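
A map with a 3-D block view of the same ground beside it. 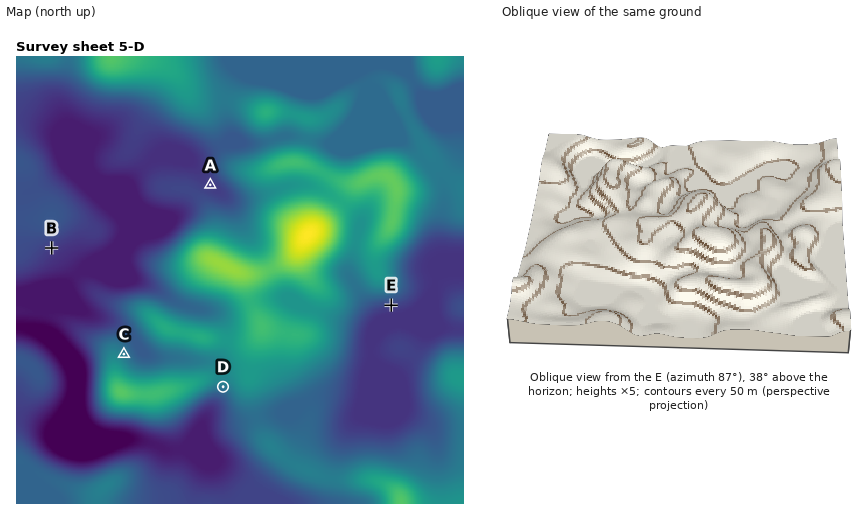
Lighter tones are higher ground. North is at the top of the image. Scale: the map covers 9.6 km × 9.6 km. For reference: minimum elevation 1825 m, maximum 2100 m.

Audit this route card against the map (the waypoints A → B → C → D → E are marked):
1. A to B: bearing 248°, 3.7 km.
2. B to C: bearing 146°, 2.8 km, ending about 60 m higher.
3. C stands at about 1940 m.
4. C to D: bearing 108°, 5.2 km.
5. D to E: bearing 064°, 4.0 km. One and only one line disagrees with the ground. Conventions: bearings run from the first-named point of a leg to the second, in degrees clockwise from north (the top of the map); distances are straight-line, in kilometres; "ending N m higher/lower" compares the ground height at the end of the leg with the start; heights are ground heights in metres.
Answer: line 4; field distance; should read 2.2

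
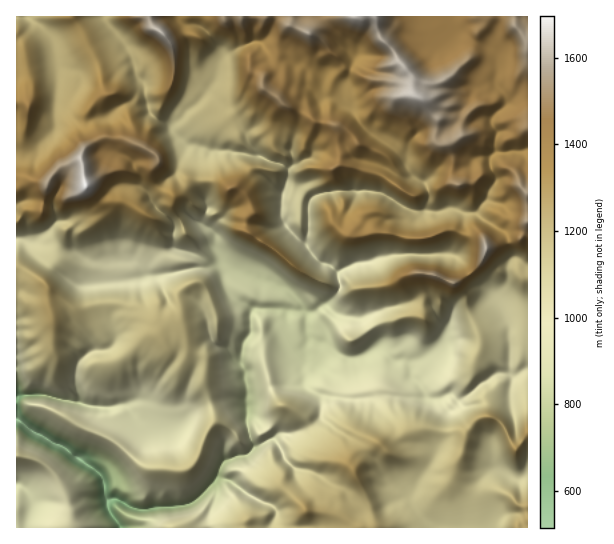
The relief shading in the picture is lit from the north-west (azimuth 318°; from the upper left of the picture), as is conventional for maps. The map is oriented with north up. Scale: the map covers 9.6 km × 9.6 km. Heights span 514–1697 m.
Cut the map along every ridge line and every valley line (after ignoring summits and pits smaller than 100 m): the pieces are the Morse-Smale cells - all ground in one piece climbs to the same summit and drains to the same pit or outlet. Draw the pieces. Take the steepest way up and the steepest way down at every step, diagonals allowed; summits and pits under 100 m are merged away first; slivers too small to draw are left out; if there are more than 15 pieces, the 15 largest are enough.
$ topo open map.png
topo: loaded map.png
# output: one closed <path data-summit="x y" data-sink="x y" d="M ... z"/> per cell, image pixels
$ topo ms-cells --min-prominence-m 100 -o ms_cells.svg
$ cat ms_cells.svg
<path data-summit="415 97" data-sink="17 419" d="M446 16l-267 1 1 4 5 3 8 0 10 4 18 23 1 6 20-12 16-4 15 18 8 2 9-1 19 11 13 4 3 3-2 9 0 12 20 0 23 30 25 15 13 11 3 12 4 6-16 0-6-4-8 10-3 13-43-1-18 4-8 6-1 33-3 11 16 18 9 2 8 7 19-9 8 0 26-8 59-2 7-8 6-14 0-18 14-1 10-13 2-9 7-9-7-18 2-6 4-5 24 0 9-3 0-51-11-2-10 7-3-9-9-12 4-23-2-6-11-8-15-4-6-5-14-5z"/><path data-summit="47 287" data-sink="17 419" d="M21 239l-5 0 1 157 28-1 48 12 33-2 13 15 23 5 16-1 19-16 13-5 12-3 25 1 1-10-3-17-5-15 3-14 8-12 0-19 2-5-18-12-4-6 1-10 7-10-16-8-6 0-46 10-25 3-11-13-32 2-10-2-19-11-8 0-19-8-21-3z"/><path data-summit="86 186" data-sink="17 419" d="M145 96l-23 9-16 12-19 4 0 5 6 12 0 4-10 9-2 10-22 7-12 16-21-5-10 0 1 60 21 2 28 11 8 0 19 11 10 2 32-2 11 13 25-3 52-11-8-15-2-13-10-9 0-6 5-12-9-22 1-38-13-2-15-14-5-8-14-7-4-3z"/><path data-summit="353 469" data-sink="17 419" d="M410 372l-7 6-6 11-7 4-13 0-12 4-43-2-2 22-10 10-17 6-14 0-6 6-19 8-7 8-21 5-5 5-4 12 14 4 22 16 17 7 6 6 0 7-5 11 164 0-14-11-12-20 23-34 9-20 6-34-8-10-12-2z"/><path data-summit="86 186" data-sink="17 419" d="M45 395l-28 1-1 22 15 13 36 18 33 25 4 8 0 11 4 9 0 7 13 19 88 0-1-13 5-13 0-9-4-7 7-7 5-14 12-8 14-2 7-8 14-8-9-17-11-8-1-12-5-2-20 0-12 3-13 5-19 16-16 1-23-5-13-15-33 2z"/><path data-summit="263 87" data-sink="17 419" d="M258 41l-16 4-16 8-5 5-5 20-9 15-35 33 0 5 11 12 26 8 6 0 5-13 9-9 10-1 6 6 2 7 8 14 27 9 6 5 0 9-7 24 1 9 9-4 16 1 2-7 5-5 12-4 52 0 3-13 8-10 6 4 14-2-5-16-13-11-25-15-23-30-20-1 2-20-3-3-13-4-19-11-9 1-8-2z"/><path data-summit="86 186" data-sink="17 419" d="M517 260l-6 0-3 3-3 22-9 12 4 8-29 15-20 5-4 4-11-14-5-10-14-4-31 7-24 9-25-2-11-10-4 0-8 7-7 1 0 20 2 6-4 7 2 12-3 7 0 14 3 6 15 10 43 2 12-4 17-1 9-14 7-6 17 25 11 2 12-4 9 5 38-27 12 0 2 3 8-3 9-6 0-100z"/><path data-summit="230 189" data-sink="17 419" d="M205 148l-5 1-1 8 0 28 9 22-5 12 0 6 10 9 2 13 6 14 16 10 33 10 17 8 10 10 4 10 6 4 7-1 16-11 10-12-3-18-7-6-9-2-10-10-6-10-18-16-6-12 0-13 7-24 0-9-6-5-12-3-13-6-28-4-20 0z"/><path data-summit="527 434" data-sink="17 419" d="M527 368l-13 8-5-3-12 0-38 27-9-5-11 3 8 11-4 30-11 24-23 34 12 20 16 11 53 0-9-13-4-10 0-19 6-9 11-9 4 0 16 9 7 0 7-4z"/><path data-summit="435 275" data-sink="17 419" d="M447 253l-56 2-26 8-12 1-16 9 3 16-5 8-11 8 13 10 25 2 35-12 17-4 11 2 8 4 3 8 11 14 4-4 20-5 29-15-9-12-20-16-8-14-8-7z"/><path data-summit="527 434" data-sink="17 419" d="M269 308l-16 1-2 5 0 19-8 12-3 14 5 15 3 17 0 23 11 8 10 18 10-7 14 0 17-6 10-10 1-6 0-16-11-7-6-9 0-14 3-7-2-12 4-7-2-6 0-20-4-2z"/><path data-summit="163 34" data-sink="17 419" d="M178 16l-74 1 3 6 17 19 8 15 4 17 8 11 5 28 8 6 10 4 4 5 36-35 9-15 1-11 4-8 0-8-12-18-11-8-16-2z"/><path data-summit="17 455" data-sink="17 419" d="M17 419l-1 108 103 1 0-5-11-14 0-7-4-9 0-11-4-8-37-27-32-16z"/><path data-summit="29 106" data-sink="26 17" d="M27 16l-11 1 1 138 13-2 7-4 18-20 2-63-4-21-2-8z"/><path data-summit="527 194" data-sink="17 419" d="M527 149l-8 3-24 0-4 5-2 6 7 18-7 9-2 9-12 14 30 20 7 20-1 6 6 1 9 7 2-1z"/>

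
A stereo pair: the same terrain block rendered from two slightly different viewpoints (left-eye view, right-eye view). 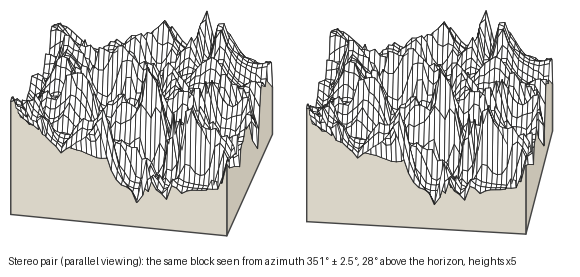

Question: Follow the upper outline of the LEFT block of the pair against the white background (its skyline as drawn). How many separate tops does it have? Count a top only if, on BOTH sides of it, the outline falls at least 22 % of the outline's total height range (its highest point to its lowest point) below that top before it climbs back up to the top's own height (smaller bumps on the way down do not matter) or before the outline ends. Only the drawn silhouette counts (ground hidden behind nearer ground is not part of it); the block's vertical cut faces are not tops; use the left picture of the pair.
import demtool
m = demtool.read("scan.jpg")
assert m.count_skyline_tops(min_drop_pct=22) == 4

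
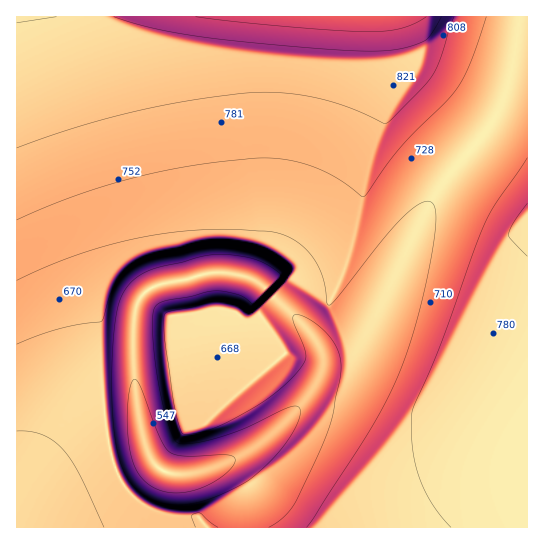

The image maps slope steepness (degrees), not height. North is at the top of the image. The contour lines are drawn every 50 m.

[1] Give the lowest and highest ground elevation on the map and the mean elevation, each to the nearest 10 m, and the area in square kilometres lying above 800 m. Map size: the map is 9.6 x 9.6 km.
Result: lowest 520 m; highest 930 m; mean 720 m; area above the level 14.1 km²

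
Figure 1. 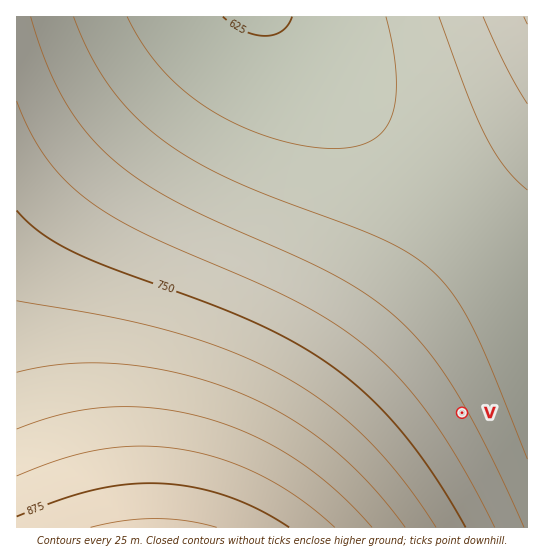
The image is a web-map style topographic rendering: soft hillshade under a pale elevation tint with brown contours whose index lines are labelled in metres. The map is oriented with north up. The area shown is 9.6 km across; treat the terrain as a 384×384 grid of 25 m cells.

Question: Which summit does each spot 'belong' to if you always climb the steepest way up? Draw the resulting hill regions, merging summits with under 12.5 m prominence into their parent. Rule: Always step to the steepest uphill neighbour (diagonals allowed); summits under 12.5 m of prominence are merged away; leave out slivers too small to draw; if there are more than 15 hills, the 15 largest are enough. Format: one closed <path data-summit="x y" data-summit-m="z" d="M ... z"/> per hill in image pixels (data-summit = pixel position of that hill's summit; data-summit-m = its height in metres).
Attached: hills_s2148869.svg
<path data-summit="155 527" data-summit-m="906" d="M271 16l-255 1 0 510 511 1 1-253-93-87-83-83z"/><path data-summit="527 17" data-summit-m="727" d="M527 16l-255 1 80 88 83 83 92 87z"/>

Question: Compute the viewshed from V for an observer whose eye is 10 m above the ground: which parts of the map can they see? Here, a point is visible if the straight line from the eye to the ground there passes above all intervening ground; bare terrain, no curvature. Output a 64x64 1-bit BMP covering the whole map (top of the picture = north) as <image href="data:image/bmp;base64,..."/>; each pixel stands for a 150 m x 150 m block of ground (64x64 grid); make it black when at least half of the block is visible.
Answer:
<image width="64" height="64" href="data:image/bmp;base64,Qk0+AgAAAAAAAD4AAAAoAAAAQAAAAEAAAAABAAEAAAAAAAACAAATCwAAEwsAAAIAAAAAAAAA////AAAAAAAAAAAAP////wAAAAA/////AAAAAD////8AAAAAH////wAAAAAf////AAAAAB////8AAAAAD////wAAAAAP////AAAAAAf///8AAAAAB////wAAAAAD////AAAAAAP///8AAAAAAf///wAAAAAB////AAAAAAD///8AAAAAAH///wAAAAAAP///AAAAAAAf//8AAAAAAA///wAAAAAAD///AAAAAAAH//8AAAAAAAP//wAAAAAAAf//AAAAAAAB//8AAAAAAAH//wAAAAAAAP//AAAAAAAA//8AAAAAAAD//wAAAAAAAP//AAAAAAAA//8AAAAAAAD//wAAAAAAAP//AAAAAAAA//8AAAAAAAD//wAAAAAAAP//AAAAAAAA//8AAAAAAAH//wAAAAAAAf//AAAAAAAB//8AAAAAAAH//wAAAAAAA///AAAAAAAD//8AAAAAAAP//wAAAAAAB///AAAAAAAH//8AAAAAAAf//wAAAAAAD///AAAAAAAP//8AAAAAAB///wAAAAAAH///AAAAAAA///8AAAAAAD///wAAAAAAP///AAAAAAB///8AAAAAAH///wAAAAAA////AAAAAAH///8AAAAAAf///wAAAAAD////AAAAAAP///8AAAAAB////wAAAAAP////AAAAAB////8AAAAAH////w=="/>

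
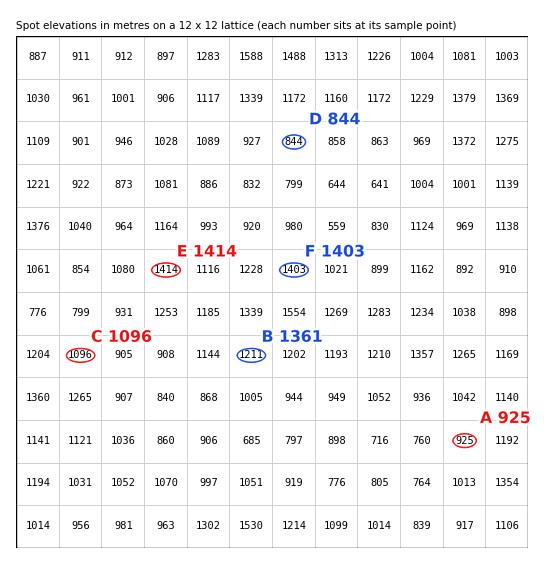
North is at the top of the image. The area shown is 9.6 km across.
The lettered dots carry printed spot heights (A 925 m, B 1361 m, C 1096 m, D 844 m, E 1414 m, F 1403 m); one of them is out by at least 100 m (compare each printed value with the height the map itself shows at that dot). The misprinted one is B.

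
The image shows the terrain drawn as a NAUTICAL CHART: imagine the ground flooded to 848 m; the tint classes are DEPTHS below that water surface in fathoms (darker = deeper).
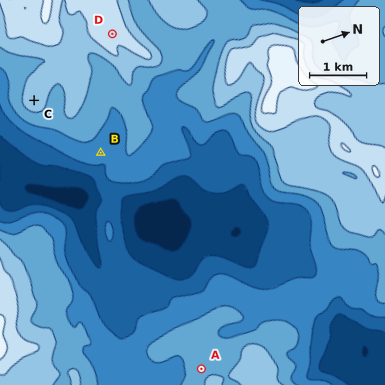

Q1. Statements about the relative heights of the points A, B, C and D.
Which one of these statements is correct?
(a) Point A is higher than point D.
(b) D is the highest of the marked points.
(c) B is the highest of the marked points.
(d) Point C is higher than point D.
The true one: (b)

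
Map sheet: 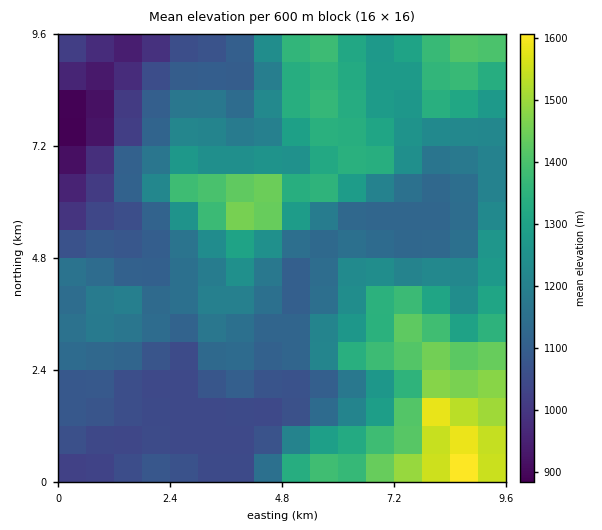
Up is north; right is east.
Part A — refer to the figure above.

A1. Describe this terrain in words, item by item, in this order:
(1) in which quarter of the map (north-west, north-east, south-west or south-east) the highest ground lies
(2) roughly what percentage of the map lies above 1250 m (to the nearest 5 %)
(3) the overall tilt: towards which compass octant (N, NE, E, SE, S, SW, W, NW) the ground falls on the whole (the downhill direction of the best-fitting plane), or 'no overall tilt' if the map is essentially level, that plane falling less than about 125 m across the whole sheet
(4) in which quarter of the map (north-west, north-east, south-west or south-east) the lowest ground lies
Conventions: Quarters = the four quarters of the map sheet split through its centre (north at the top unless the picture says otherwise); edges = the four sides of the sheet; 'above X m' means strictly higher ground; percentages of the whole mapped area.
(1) The highest point lies in the south-east quarter of the map.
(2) Ground above 1250 m makes up about 35 % of the sheet.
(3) Overall the map slopes down towards the west.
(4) Look to the north-west quarter for the lowest ground.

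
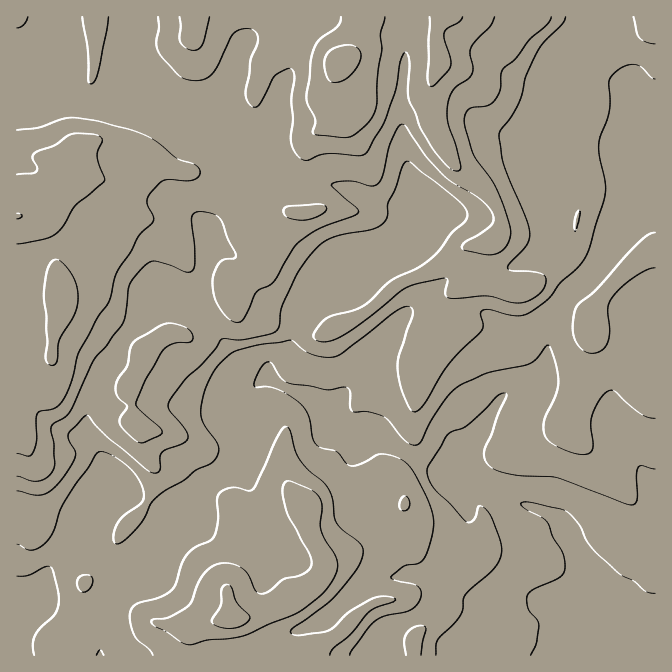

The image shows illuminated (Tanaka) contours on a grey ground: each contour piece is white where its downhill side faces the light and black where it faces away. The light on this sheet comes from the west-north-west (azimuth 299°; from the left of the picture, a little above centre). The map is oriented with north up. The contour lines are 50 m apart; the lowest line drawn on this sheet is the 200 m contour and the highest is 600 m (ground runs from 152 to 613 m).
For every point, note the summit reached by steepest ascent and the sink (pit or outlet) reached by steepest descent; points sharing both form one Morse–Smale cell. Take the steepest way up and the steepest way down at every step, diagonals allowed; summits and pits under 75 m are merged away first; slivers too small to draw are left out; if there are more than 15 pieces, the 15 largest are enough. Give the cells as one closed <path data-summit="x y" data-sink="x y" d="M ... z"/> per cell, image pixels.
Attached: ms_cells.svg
<path data-summit="340 60" data-sink="592 655" d="M655 16l-524 1-2 13 2 28 8 25 4 25 9 8 30 20 23 8 39 25 28 9 8 0 18 10 34-4 46 19 36 5 0 14-15 26-21 15-21 25-12 5-21 3-14 7-8 11-34-11-24-28-10-18-20-13-8 8-3 25-10 26-3 1-16-6-14 1-37 39-9 20-8 9-7 13-13 40 0 13 12 17 15 32-9 21-8 9-12 19 0-6-4-2-40-12-13 0-9 9-2 5 1 131 82-1 5-40 12-23 17-17 20-31 32-35 11-7 8-14 11-9 19-8 9-9 6-19 0-10-5-11 2-15 8-20 13-11 15 10 28 12 18 14 14 17 16 6-7 30 0 15 5 22 8 13 34 35 8 20 4 4 7 2 25 0 6-7 8 25 6 4 19 4-36-3-18 12-33 15-10 9-3 7 1 14 274-1z"/><path data-summit="17 217" data-sink="592 655" d="M130 16l-114 1 1 507 2-7 5-4 16-2 40 12 4 2 1 4 11-17 8-9 9-21-15-32-12-17 0-13 13-40 7-13 8-9 9-20 37-39 14-1 16 6 3-1 10-26 3-25 4-6 4-2 18 10 12 21 24 28 34 11 8-11 14-7 21-3 12-5 21-25 21-15 15-26 0-14-36-5-46-19-34 4-18-10-8 0-28-9-39-25-23-8-30-20-9-8-4-25-8-25-2-8z"/><path data-summit="234 618" data-sink="592 655" d="M268 376l-11 8-8 11-5 18 0 9 5 11 0 10-6 19-9 9-19 8-11 9-8 14-11 7-32 35-20 31-17 17-10 18-3 12-3 34 280 0 1-14 3-7 10-9 33-15 18-12 28 1-11-2-6-4-8-25-6 7-25 0-7-2-4-4-8-20-34-35-8-13-5-22 0-15 7-30-16-6-14-17-18-14-28-12z"/>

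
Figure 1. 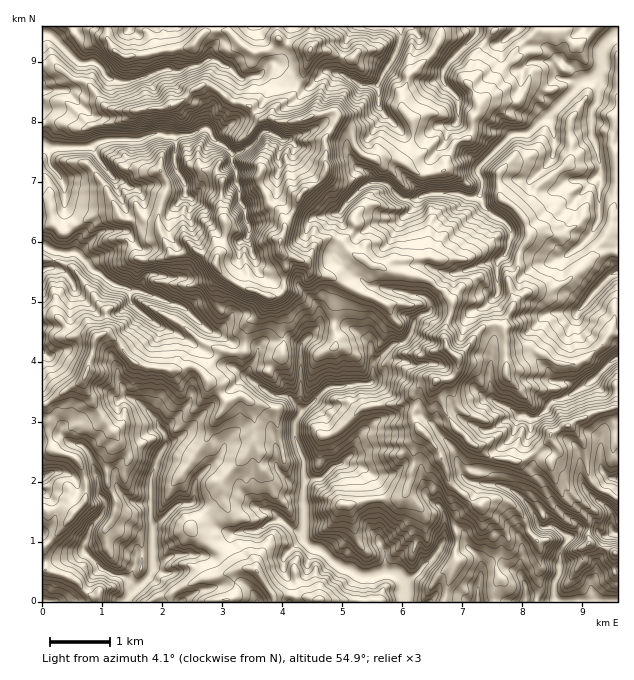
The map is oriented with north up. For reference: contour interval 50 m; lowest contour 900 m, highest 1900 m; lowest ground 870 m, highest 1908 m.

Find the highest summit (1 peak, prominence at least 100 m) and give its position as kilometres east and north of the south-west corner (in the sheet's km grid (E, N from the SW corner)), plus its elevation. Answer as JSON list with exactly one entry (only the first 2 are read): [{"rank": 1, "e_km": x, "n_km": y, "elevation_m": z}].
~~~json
[{"rank": 1, "e_km": 3.96, "n_km": 6.01, "elevation_m": 1908}]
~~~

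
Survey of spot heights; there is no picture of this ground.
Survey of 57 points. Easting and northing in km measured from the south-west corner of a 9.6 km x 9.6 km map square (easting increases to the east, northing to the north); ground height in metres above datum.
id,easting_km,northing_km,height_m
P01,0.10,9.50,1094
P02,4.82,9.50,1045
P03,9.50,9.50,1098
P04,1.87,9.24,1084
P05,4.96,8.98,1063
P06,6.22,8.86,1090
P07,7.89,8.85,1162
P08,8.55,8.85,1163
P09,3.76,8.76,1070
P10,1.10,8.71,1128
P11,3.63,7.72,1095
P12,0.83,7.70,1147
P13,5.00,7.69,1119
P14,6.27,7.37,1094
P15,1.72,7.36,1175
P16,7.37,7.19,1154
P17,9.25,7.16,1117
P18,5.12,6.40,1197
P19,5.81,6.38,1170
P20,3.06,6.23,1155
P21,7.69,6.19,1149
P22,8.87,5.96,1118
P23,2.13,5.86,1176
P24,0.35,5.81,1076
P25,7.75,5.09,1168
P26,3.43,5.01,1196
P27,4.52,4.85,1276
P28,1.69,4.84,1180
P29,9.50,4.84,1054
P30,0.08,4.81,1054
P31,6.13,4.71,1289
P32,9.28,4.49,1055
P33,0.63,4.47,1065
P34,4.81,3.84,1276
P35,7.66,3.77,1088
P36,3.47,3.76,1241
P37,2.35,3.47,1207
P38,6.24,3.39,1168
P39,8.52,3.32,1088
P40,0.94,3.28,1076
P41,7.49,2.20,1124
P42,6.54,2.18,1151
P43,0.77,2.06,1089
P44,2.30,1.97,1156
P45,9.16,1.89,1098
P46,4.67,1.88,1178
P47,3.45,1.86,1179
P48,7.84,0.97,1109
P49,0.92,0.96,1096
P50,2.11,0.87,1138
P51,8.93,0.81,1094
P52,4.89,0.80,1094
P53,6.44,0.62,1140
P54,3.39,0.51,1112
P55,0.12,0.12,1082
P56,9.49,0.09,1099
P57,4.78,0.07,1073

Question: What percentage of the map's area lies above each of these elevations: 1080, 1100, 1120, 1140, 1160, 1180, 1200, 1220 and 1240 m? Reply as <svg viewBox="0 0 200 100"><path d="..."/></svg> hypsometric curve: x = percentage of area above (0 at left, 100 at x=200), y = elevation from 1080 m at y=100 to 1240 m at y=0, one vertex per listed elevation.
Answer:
<svg viewBox="0 0 200 100"><path d="M176 100l-34-12-29-13-27-13-26-12-22-12-12-13-8-13-5-12"/></svg>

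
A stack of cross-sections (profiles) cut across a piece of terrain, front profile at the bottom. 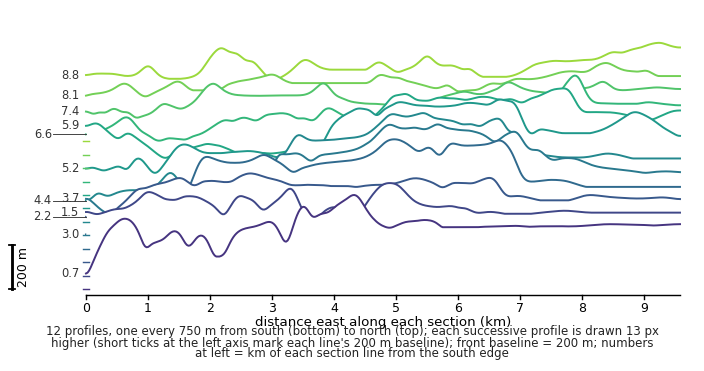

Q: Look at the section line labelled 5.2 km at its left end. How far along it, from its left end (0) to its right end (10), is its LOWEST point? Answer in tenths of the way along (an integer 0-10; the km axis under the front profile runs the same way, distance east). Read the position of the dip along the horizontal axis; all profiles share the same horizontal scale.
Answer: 1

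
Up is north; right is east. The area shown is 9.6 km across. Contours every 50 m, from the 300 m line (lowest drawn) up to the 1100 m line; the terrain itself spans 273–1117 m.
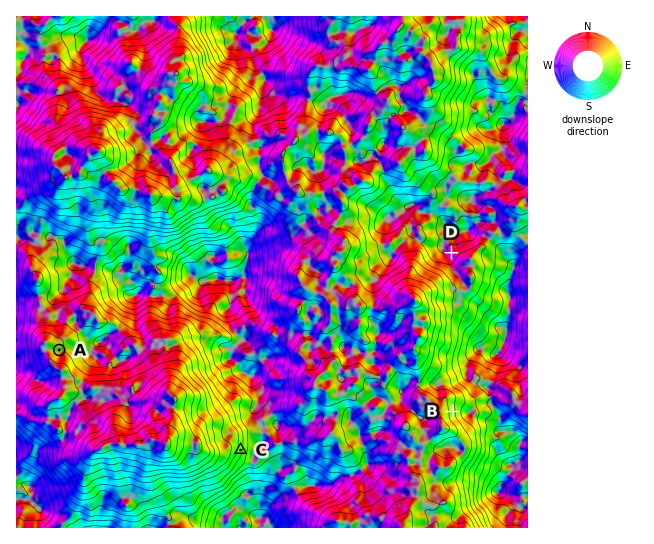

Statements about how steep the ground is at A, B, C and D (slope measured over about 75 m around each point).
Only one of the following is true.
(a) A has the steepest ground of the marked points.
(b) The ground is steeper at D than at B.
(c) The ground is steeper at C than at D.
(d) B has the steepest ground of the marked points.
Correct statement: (c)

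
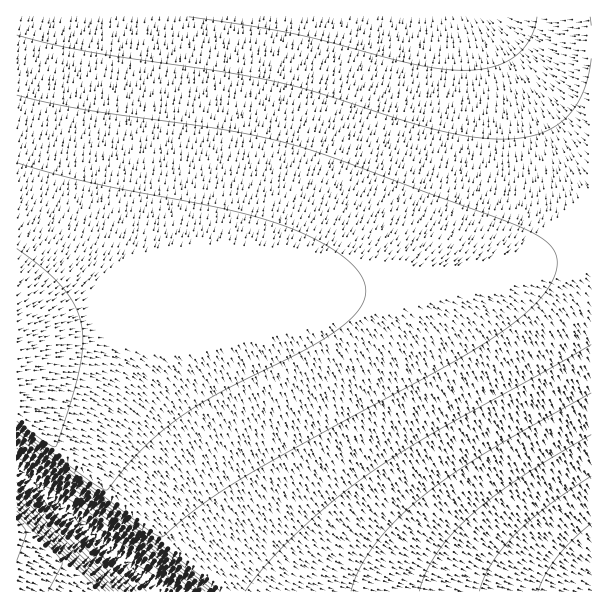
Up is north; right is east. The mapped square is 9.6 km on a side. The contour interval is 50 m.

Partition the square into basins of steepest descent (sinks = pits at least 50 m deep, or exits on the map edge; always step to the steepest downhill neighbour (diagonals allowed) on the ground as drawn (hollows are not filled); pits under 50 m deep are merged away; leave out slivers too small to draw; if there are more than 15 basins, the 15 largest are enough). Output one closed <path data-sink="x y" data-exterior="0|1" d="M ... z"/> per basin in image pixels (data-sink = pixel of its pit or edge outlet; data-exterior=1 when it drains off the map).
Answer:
<path data-sink="423 17" data-exterior="1" d="M591 16l-574 0-1 323 79-23 91-16 66-6 138-5 57-6 65-13 66-24 13-2z"/><path data-sink="591 591" data-exterior="1" d="M591 244l-13 2-66 24-65 13-82 7-83 2-69 4-75 11-78 18-44 16 0 70 34 28 22 7 18 10 38 26 38 39 51 57 10 14 364 0z"/><path data-sink="161 591" data-exterior="1" d="M17 412l0 180 209-1-9-13-51-57-38-39-38-26-18-10-22-7z"/>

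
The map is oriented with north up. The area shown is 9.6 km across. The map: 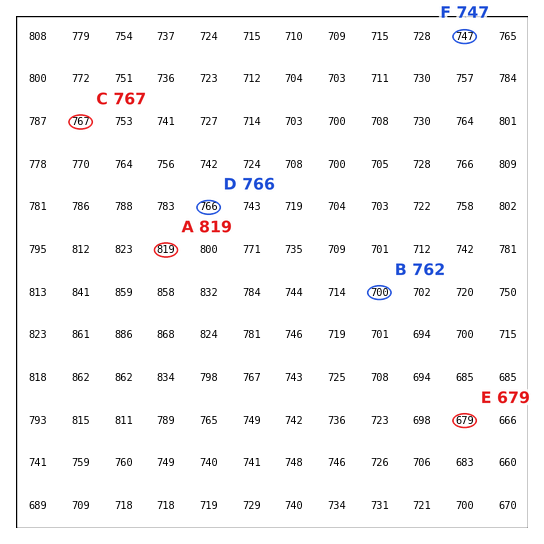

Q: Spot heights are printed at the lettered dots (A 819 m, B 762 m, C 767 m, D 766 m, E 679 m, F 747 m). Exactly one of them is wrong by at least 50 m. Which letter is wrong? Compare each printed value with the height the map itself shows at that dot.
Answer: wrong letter B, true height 700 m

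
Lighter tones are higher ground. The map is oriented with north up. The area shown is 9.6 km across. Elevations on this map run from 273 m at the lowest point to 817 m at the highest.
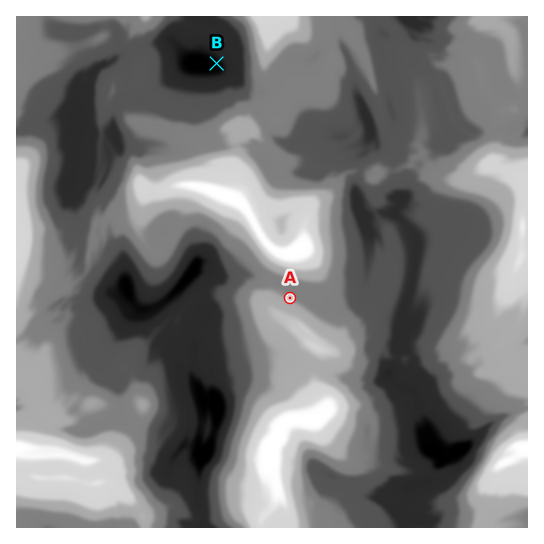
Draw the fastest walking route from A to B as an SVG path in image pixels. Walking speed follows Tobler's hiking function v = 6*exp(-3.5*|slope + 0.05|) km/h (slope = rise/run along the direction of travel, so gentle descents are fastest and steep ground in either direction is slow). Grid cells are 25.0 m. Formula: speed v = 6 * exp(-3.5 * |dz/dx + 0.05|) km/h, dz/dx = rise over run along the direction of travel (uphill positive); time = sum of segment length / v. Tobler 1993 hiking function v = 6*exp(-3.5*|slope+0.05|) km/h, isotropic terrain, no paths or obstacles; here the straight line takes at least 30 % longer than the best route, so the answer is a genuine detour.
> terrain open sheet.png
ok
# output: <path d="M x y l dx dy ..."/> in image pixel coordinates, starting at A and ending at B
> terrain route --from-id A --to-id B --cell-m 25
<path d="M290 298l7 0 28-15 2-2 8-16 0-74-1-2-3-2-2 0-3-1-16 0-16-8-4-4-11-21-6-7-22-43-2-1 1-1-1 0 1-3 0-4-1-3-6-2-8 0-8-4-5-10 1-2 0-4-2-4-3-2-1 0"/>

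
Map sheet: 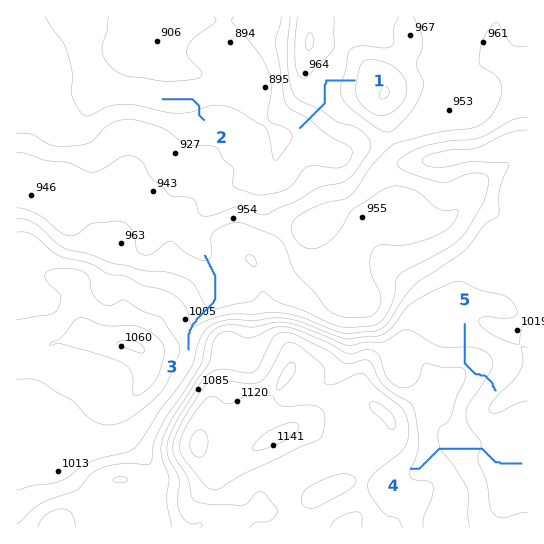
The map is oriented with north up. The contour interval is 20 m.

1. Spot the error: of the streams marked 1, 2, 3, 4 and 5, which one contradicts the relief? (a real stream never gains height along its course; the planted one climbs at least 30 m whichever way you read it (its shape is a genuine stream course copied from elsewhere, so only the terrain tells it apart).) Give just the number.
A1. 5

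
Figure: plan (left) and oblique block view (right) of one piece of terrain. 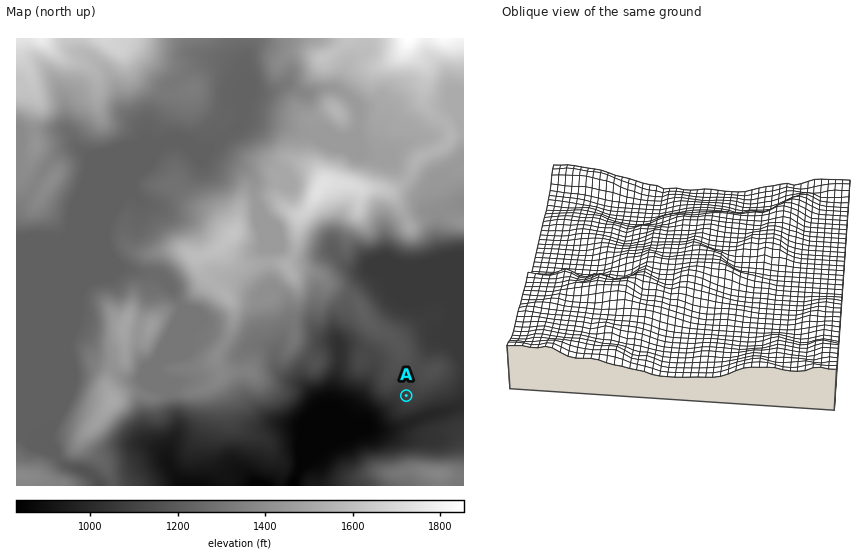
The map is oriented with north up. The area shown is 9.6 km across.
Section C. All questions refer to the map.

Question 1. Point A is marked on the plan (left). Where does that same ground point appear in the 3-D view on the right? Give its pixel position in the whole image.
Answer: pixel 584 213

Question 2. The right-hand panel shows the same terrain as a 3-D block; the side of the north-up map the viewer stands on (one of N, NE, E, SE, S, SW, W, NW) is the N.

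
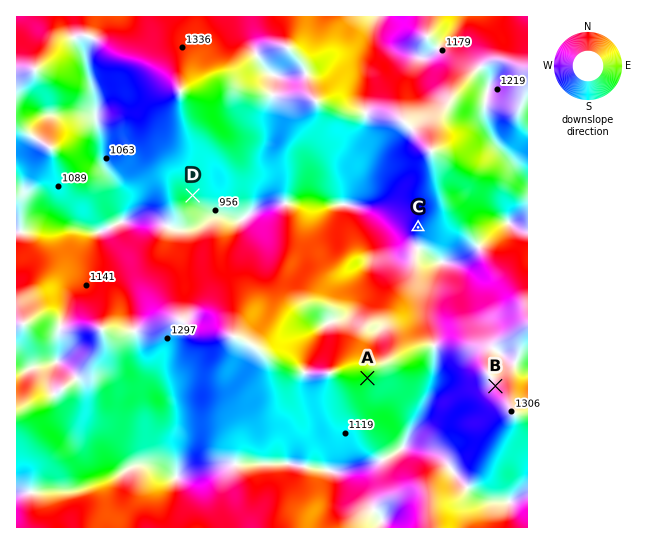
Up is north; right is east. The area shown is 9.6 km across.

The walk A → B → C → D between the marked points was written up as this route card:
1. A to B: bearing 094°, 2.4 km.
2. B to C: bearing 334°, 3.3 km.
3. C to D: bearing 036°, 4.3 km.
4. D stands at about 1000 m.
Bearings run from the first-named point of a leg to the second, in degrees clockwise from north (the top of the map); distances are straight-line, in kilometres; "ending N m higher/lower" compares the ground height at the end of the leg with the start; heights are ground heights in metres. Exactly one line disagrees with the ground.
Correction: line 3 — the bearing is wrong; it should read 278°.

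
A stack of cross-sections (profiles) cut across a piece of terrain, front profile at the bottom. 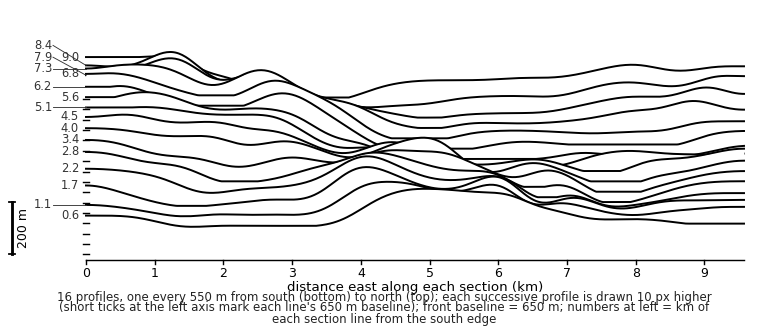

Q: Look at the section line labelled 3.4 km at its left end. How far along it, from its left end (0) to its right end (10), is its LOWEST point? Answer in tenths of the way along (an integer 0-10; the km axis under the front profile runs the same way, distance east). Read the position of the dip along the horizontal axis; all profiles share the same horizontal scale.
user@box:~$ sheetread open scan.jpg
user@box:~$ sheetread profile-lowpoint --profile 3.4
8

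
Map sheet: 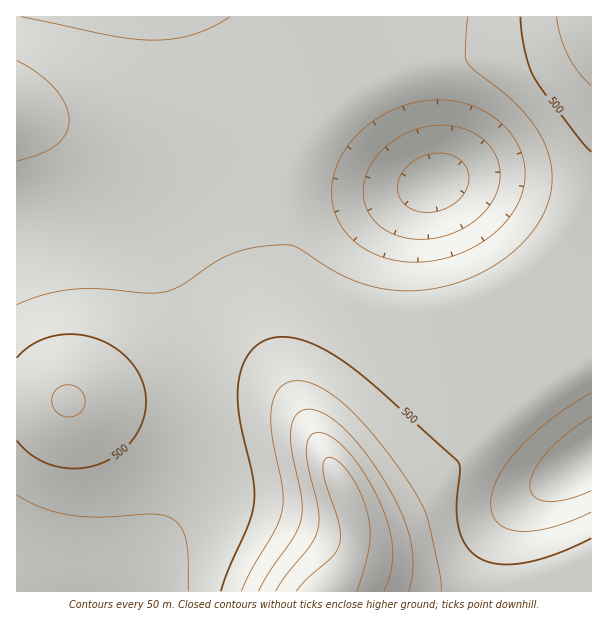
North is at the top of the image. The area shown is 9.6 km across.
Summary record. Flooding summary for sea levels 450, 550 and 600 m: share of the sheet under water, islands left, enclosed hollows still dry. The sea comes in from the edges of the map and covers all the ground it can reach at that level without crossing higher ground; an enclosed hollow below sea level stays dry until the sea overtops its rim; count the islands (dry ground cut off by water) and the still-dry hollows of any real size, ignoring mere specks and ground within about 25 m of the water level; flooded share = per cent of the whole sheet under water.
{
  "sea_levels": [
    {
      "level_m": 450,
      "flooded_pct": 45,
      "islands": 0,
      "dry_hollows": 0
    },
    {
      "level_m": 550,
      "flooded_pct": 91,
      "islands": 0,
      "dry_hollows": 0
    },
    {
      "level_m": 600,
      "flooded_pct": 95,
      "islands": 0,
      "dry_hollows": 0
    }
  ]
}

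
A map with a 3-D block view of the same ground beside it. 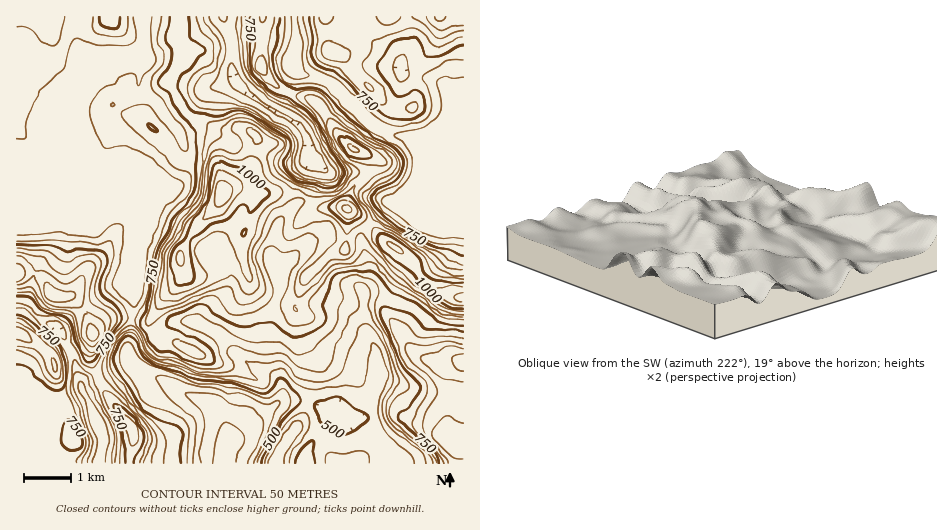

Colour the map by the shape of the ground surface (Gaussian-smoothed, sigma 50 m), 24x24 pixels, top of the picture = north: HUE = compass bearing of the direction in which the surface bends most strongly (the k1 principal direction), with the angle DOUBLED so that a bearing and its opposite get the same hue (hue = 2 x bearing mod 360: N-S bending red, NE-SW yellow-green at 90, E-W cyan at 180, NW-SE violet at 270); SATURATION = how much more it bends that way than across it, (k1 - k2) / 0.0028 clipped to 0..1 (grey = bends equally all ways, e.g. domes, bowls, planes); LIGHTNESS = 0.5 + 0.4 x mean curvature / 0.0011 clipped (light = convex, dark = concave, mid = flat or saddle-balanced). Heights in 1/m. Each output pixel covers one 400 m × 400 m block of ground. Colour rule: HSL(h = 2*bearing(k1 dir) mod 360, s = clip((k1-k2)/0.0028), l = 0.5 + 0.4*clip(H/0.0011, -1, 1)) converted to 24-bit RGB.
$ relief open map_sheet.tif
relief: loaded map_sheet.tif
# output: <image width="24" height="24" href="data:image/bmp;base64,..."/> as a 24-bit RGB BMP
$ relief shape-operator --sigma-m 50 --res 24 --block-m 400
<image width="24" height="24" href="data:image/bmp;base64,Qk32BgAAAAAAADYAAAAoAAAAGAAAABgAAAABABgAAAAAAMAGAAATCwAAEwsAAAAAAAAAAAAAg3h7hGlzpG5F3uBMBRUx0JFz59N1PFxpq6t7WmOEUld3aneCJ1+P5bO03odiJUNRhLaCenOhn4CVgnaGd1diOhohbIgmpNtif3mEdneLeqWw2e7NEwMwmXk65fnSMCjPuZS4mHSmTFh3eXJ7Q2ZoNnpj+9DWMYC3Ya1xX2Rxjnp6izxpfiRGdKPYxOvmhqCqeoGBdoCClbt/yWdAJwUuzP/ZituYdix2l5x+sGSXeFOMgFxiYHZgK3ZPdLxX6IyhWVR7d2ZnbnRWeSmku+jkdoiwnqaHi35ufn50eF5WiehVQAhMUevbvfazUiFFjXlWfWhUaTonVDMkin4/aT80R80hG0oatpYqcWxGaXJWa55rH2yNzK6TZVN7sJFbi31ffmODwTaIyPy5GAYtpf+ZjnRSbyxgeUsoNxANm2E5bpJWY8vEmOXt3X3bQCp2rKmGkaijZ6ashZ+UHzdSnkshdGg8pLhelXhcWD8/cuKF9Vz3zACwcf8tFhsraA1J1WFNVnq91O3v0O/1QHHJeiszlGVXSXKehrGTkqiRcH2FeYN1KxVIvpmHr9fekqPMn6jPneXstvroMwAz35OV8+rYDh0lGhBJ1PbeqNDtkcbOpUlvgCxlgqeYiHybXK6Zf5Njh5NjcoFxaGZ/LxJBqe6mWLWPZZeqYbON4KOFMwIAKhIJk+2U6sPPjVb2HnP/1+FiRGIZUj8lfDI+l55wc5JpWWWGsXmGkrq2hZ22cXaUVzVuRZjXsuO8ekVdRCIKOS0DLgwF4nSrruLyRO9vWqdzsGKxDxE++5+uvndwLl89Qoxoq4Kss6F7O4eRfZ7CrrVQfW5VjnCXLDiXjN94aDchNg0WxmmP09TvGb/bvPnZWkq15aegNWEtUDM2HSNPyIV+4qq3saLRR5DGMWl33+i/Onq9RimH8L+1P41Yd3xFNxojhlE3l0dgg8/fwP38nrzes5jlZrx2Rkpv0Juh2p3ONl15LT5qYUmW7N64b8CriFiscD6jxe+tTidaLmpj24mI7n6/fTVGOcK+VDtzjMGMo++6P4xtS1xAsXe3wHuzaGCgZ6t+0WKRsFG5Nk5yLYCf9OLXnkBBSltVkF5l3MVoJSxPqp1YLGs7ukut9NflPA+IjbzYz/zzkK/bqDu2klWjZmMwcng8g3ZMcmNHZ3BOxHl6UFV4LWFig5lI+sXQSXVzSp982r2qMEV9umTGda5XM0ky5rAbEWlvzP/emVw+QhMUYk0ydnJGfH53f4B0goBwfX11bIBxknRklXiNOX6CP6aXxm2z+bfQOZpowpFddExeKGdNzHO8flDs1vD1v/L4a0ggYyMwf2x0fX5/gIB+eoJ6eoB/iIGIgXyDeX96doB2gYt4iGuPLVE5LjQ86MCj4a/hWKDCtabbirPrnNr1JqPm/FJX6R4AJR0OKnUra392fn99gH58gIV6d4N5dXeAiHR3gYN2eIN6e4F0elRglmRUG0VlyuqxwIGYomaGUL4/Ua4pJhwPJwwMNzEH/4Mu0Yy3cdbHOmWDfHyAgX+Bi4F9d4+Jb3GBhHuLlICDfXpwd19liF2Dh9CtHidls+2ZdTlcwmxL0Fw9csAtGyBKSw1GwuCmzv350uz5yXvkXjaEfnt/gYB+gpeDeHSEcXJ+em59kXt0j3KIf2aImNOxaTOOSIZnfLNEnzpuoOOuwef27a/yJAEyNTe+zP/fZb6NPA4KUR8LaXE8bX5rfYJ8lJF6b3h4cnV8cGSEnI6GcYWWjrnBu3JSiCRqkOjVYqvLkMPgyO7MTRIcMwEANREmzP/WbrdJLwQUoj0xo4DJjMyUPpmXc4GEkoKDhXZ7bnp6WoGGkJOqfqOecI9UdyFGleaSO3RCaGxIY5kzPQkESAILY878zO7/wvHTLQYdlylAs/DNPGq04srGXEOaeG9/hHl+lH2BdIWFa5KJU39lqHZ8UEWSsZ/WzaR0dVhFUIY3XSlhgA1XzP/aIJm6ZlASOAoAiSdwvfXYrnVsRz1dvplCZj9IgHVqfXN6kXtwepx0cWF2fXhbVnVEgIVUUVo3zJl/wYXCncugCgg5lc/s9fa3FhMosi63zJ/NjtrAnKFTeXVNUV1rqWx+pG1jWH9pdGZ1nJeEg6F3eE6Ek25ihZ5kOpCUdVadm8J+baiNza+7GAlbrNJV4bl/NEuDKDxqzN+tlm+iomqKqFlhS2JKTGFJy5VyUXBnbYOaiJ2Epqh6OTqFx5S1qtS1LjR8VW+HyLuNcrNha3E+OBZZxbl93uCsLjN+UjKVydeSV4N9kmKMq42umYK8ST+519u+f2zI"/>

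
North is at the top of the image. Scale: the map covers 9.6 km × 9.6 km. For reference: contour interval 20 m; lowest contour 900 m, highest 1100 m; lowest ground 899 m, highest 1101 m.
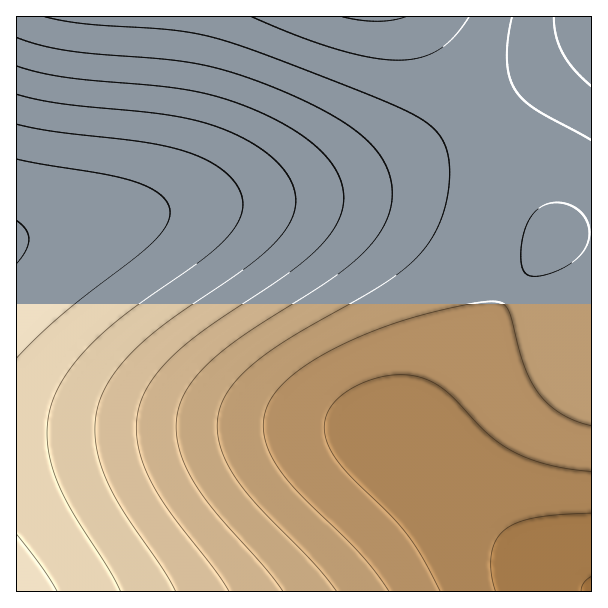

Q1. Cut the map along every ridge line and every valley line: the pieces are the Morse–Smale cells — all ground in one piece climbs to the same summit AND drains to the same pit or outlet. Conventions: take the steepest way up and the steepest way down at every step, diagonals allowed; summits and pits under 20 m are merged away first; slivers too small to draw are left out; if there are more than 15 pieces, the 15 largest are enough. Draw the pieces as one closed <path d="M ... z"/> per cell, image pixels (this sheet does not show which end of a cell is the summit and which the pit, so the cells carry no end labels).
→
<path d="M480 116l-6 2-31 21-51 27-60 21-56 11-109 12-151 29 1 353 575-1 0-357-20-2-14 2-2-3z"/><path d="M417 16l-400 0-1 221 14-1 68-14 69-12 85-10 60-8 50-14 60-27 58-37z"/><path d="M591 43l-28 17-83 56 78 118 34-1z"/><path d="M591 16l-173 1 36 60 26 38 83-55 28-17z"/>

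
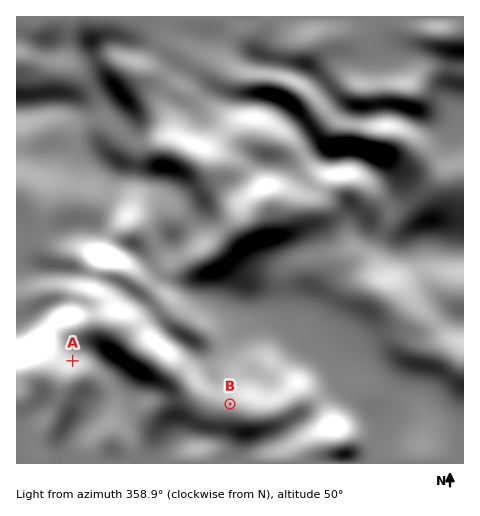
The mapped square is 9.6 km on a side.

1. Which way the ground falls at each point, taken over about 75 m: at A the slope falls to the N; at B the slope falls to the NW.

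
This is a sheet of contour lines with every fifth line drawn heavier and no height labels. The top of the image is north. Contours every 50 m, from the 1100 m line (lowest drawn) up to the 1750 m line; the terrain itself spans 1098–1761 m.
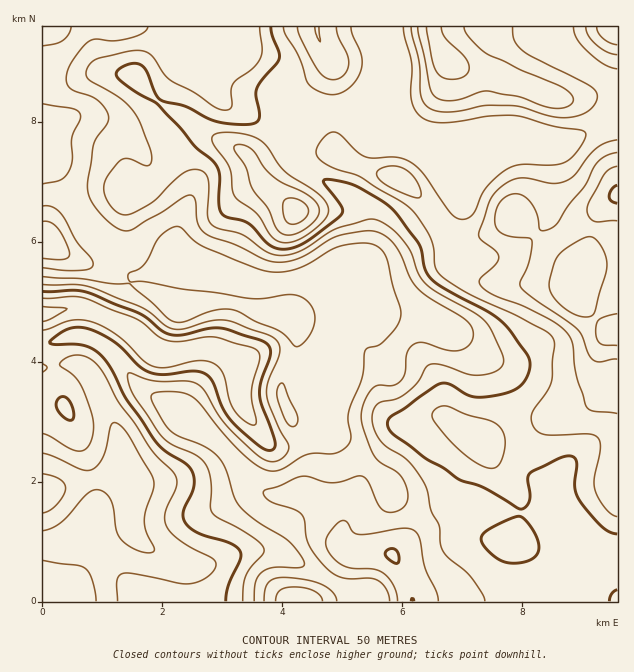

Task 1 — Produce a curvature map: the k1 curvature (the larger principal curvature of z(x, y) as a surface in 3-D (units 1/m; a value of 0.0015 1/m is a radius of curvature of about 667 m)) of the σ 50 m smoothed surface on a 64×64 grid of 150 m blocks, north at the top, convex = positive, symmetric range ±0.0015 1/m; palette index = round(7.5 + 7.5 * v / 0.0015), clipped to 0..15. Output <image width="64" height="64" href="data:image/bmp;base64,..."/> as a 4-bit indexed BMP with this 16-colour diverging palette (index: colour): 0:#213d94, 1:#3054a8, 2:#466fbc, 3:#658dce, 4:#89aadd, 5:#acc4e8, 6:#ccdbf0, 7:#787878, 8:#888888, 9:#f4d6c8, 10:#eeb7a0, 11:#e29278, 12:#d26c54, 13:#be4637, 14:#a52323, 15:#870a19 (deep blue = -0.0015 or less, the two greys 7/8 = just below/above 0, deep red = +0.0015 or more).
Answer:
<image width="64" height="64" href="data:image/bmp;base64,Qk12CAAAAAAAAHYAAAAoAAAAQAAAAEAAAAABAAQAAAAAAAAIAAATCwAAEwsAABAAAAAAAAAAlD0hAKhUMAC8b0YAzo1lAN2qiQDoxKwA8NvMAHh4eACIiIgAyNb0AKC37gB4kuIAVGzSADdGvgAjI6UAGQqHAHd3d3iZmZmZqZmIiJvN//7Ih3da/amId3iIh3d3eIiZd3d3eJqqmZmZmZmZvd3LupeHdm38iIh3iIiHd3eJiIl4d3eJqqmZiHeIiavMuomZmZdVrul3h3eImId3eJmIiXiHeJqqmIiHd3d4mrqYeImau6rOyHeHd3iZiIiJmIeIeIiImql3d4d3d3eJqYd3ic3e3M2nd4iHeJmZmZmId4iqmYmql3d3iIiHd4iYh3isy6vMy5iIiIiJmqu6mId4iMzKmZmHd4iIiId3eIh3mruoiJq7qYiJmaqqu6mIh4iIu8y5mHd4mZmYiId3iImaqpiImZq6h4iaqqmqmId3iJl4q8uYd4iaqqmZiIiJmZmJmYmIeKqHeJiIiJmHd3eImmZ5zKiHiJqqqqmZiJmYiIiZmYd3iZiJiHd4mYd3iIibd3isuYiIiZmqqZmZmZiIiZmZh2Z4mZmHd3iZiIiIiJp3d5u5iId4iImZmZmqmZmZmJmHd2eJmYd3iKqYiImZqndnmpiId3d3iIiImru6mZmImYd3d4mZmHeaqYd4iZmZd2eaiId3Z3d4iIm8y7upmIiZh3d4mYiIiKuYh3eImZl3eKqId3d3d3eIm93Kq7qIeJmIdmiZiIiKuneId3eJmXd5upiIiIiId4m97Jd5upiImZmGaamHiJu4eIiHd3iZiIq6mIeImZh4m+/ZZWmqmIiJmZeKqYiJvKiImYd3eJmIm8qId4iaqZnP/qdmi7mHd4iamJuoiJvLqYiZmHeImYibyod3eJqqvP/qh3iuyHdmeJqquoiKvLqpiImZmIiIiavJh3d4q7vO/Zd3eM/Yh3iJq8y6mJvLmZmIiZmpiIiZrLmId3m8u83Kdnd478iIiZq8y7uqq6mJmZmYiZqph5m8qIiIm8y7u7hmeJv/mIiImbypq7qql4iZmZmYiaqZmbuYiJnO7bqrqGZ5rfx3iIiJvJiJqqqHiIiYmZmIiZqZuph4jP/9y6upd4q++nd4h3i7dniaqod3eIiIiZiIiYmqiHev/8u7u7qIia76d3h3eMplaJq5h3d3eIiIiZiIiamHaO/7d4q7uph4jPx3eHd4uWZ4q6mId3d3iIeJqYeZh2Zs/7ZFaJqqiHZ574d3d3m4d4q7mIiHd3d4iImrhqmGV8/9dnd3iZmIZGe/uHh3ipiJm7l3eIiHiIiIiKym/su//+mHiZmHd4h2Z53Zh3eaiImaqHd3iIiJmHZ3nMr////8mIibypdmeId4nNqHeKl3iJqXd3d4iImHZnib3Xre7JiHdovcqXd4m7zN2pd5mHd3iYd3dneJiIdmiru8WJqpmHdnrO/ty6vO/+3KmZiHd3eJiHd3eJmIh3isypmIiHiIiKzf7u/+7u3cy6qZiId3d4iIh3eJmYeJq825eJh2Vnm97/7Kq8zLqYiJqYiHd3d4iIiIiau6qqvMzKh3mXZovv7cuoiIiIh3d4iYiId3iIiJmYrN7t3Mu7qrqHeaqazuypmId3iIiHeIiIiId3eIiJmqze3Lu7qpmIu4iJms7+uHiId3d4iIiIiIiIh3d3eIirzcupiIiImHirmIms//yYiIh3eId4iImqmYh3d3d3d5vLmHd3d3eJiJupi9/9uYiJiHd4iHeIiruqmHd3d2Z3mquYd3d3iImZmqiO7rh4iJmHd3iIh3iazcqYdnd2VXiZm6mIeIiZmYmamIzadneJqYd3eKqYiJrO7Kh2Z3ZWiZisu7uqmpmId5qYfMl3d4q5d3d5vLmIia3+yqmZmImqiL26q8y6qYd3iod8uYiIm7l3h3ms25iIm+7u7u3LupiK7Zd4rNupiIiaqHupiIibuYiIiIrMqIibzv/+3LqHd57qdVeb26mYmavLmpmZmavLu5iHeLupmr3u3cqIh3d678h3eJvLqYiJm83JmZmau7u7uYd3m6qs7tuZmHd4iL/9l3eImrupiIiIq8h4iZqqqZmqh3eKqa3cmIiIdorf/+qHd4iJq6qZmHeKx3d4iZmYiKqYdnmazbh3iIiL7//+qIh3eIiamZmYiJq3d3eJmZh4mql2aKvch3iZq+/+3LqYiHd4iJmYd3eJqqd3d4mZmHeJmZiKzdqHibze/Zd5mYiIh3iIiIh3Zniqp4iImZmIeIiJms//yoiJmr24Z3iIiHd4iIiIiHd2eJqXiJmZmYiIh3i9/+uql3eIrKd3eIiIiIiId3d4iHZ4mZiIiIiIiIiHm97aiZmYd3irmHd4iIiIiId3d3eIiImYh3d3eIh4iIm8y4Z4iZiHd5qIh4iImpmIh3d3d4mZmZd3h2Z4h3iaq7unZnd5qYd3iHeHeIirupmHeHZ4msy6l2iIdneHebu7uod3iIiql3eJiIeIiKzLuqqqqazv/9y5mZqod4eLzKqYiHiaqZqpmJqYiHiIrMqZmqvM7//su6qYmsy6qrzLmHiHiaqqqaqqq6mIiIiL25mZqs3uypmIiIiJrMzdzLl2d3eJmImpiJq8upiId3rcqqqqvLmHiHd4ipmaq8zLuHd3eIh3aJmHis3KqId3ae3Muqqph4d3d4iamYmqmau5h3eIh3ZnmXeM7bqYh3dp/9upiZh3h3eIiaiHeamIibqId4h3dmeYd67rmYiIh3z+qId4h3d3eIiat3Z5qXd4mYh3iHd3eJmZvtl3eIiJnvyHd4iHd3eImqvHdnmod3eJiHeId3iJq7u+yHZ3eIq/+mZ4iId3d4is3c"/>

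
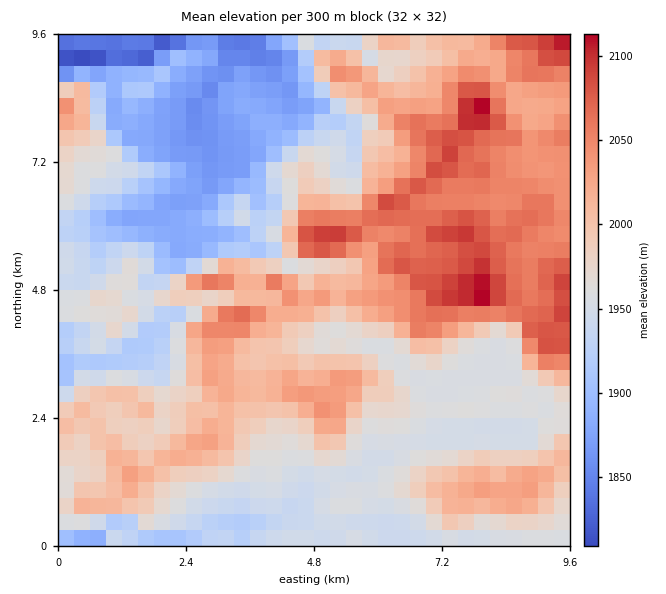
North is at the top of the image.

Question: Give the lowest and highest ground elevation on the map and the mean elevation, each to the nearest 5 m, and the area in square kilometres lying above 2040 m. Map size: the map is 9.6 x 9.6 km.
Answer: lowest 1795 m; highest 2120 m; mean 1980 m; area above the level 18.1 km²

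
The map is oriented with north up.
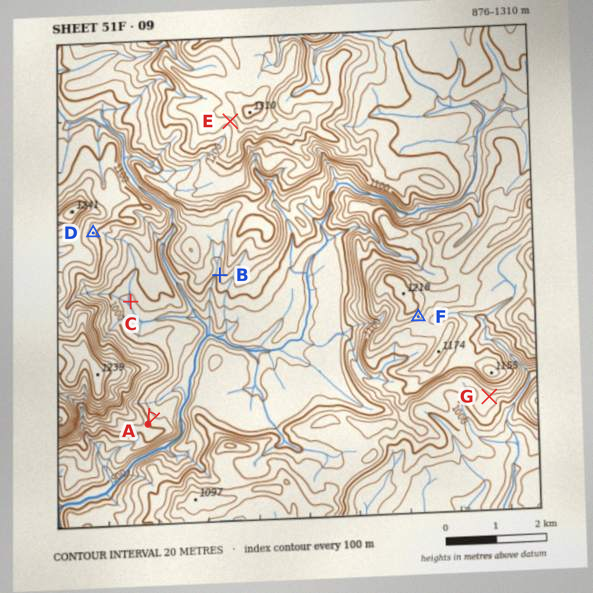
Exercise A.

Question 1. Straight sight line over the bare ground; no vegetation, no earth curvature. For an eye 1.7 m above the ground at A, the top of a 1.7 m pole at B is in view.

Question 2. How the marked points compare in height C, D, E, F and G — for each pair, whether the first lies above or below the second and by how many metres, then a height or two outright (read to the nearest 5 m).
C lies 275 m below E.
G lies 215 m below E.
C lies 195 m below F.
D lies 140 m below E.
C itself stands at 975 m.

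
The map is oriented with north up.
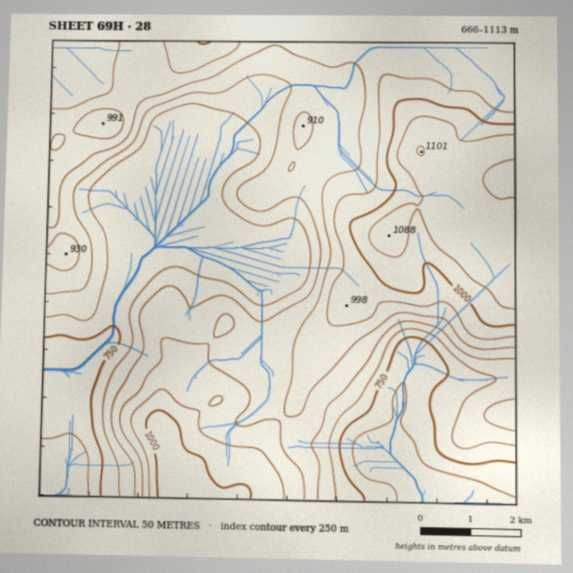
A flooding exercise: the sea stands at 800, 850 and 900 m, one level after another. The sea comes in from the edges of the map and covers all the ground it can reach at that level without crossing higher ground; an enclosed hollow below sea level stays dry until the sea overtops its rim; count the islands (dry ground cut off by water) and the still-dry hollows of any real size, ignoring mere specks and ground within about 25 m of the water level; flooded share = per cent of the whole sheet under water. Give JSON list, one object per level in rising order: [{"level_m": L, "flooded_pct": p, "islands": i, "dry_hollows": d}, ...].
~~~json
[{"level_m": 800, "flooded_pct": 29, "islands": 0, "dry_hollows": 0}, {"level_m": 850, "flooded_pct": 40, "islands": 0, "dry_hollows": 0}, {"level_m": 900, "flooded_pct": 59, "islands": 0, "dry_hollows": 0}]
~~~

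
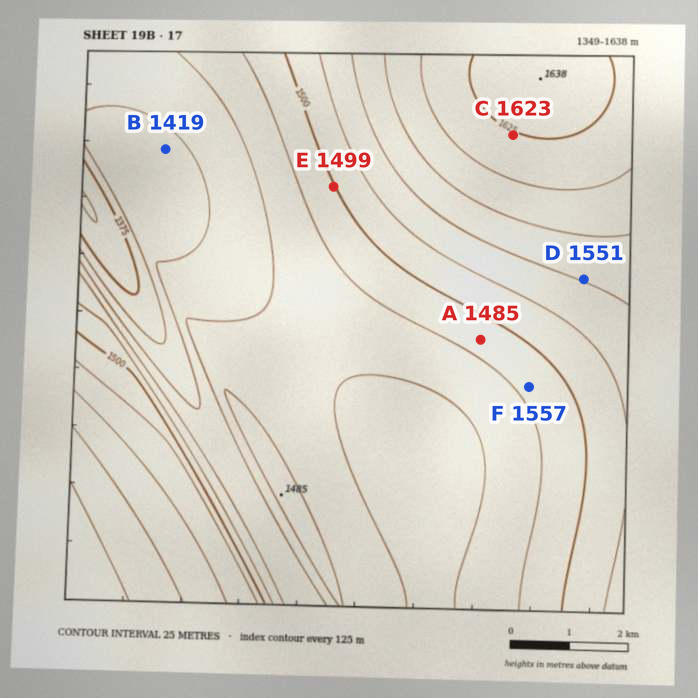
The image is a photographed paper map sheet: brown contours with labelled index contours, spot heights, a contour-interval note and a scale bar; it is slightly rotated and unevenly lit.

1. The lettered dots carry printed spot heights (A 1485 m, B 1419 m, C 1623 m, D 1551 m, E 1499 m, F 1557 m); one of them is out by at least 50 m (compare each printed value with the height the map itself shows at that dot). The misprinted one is F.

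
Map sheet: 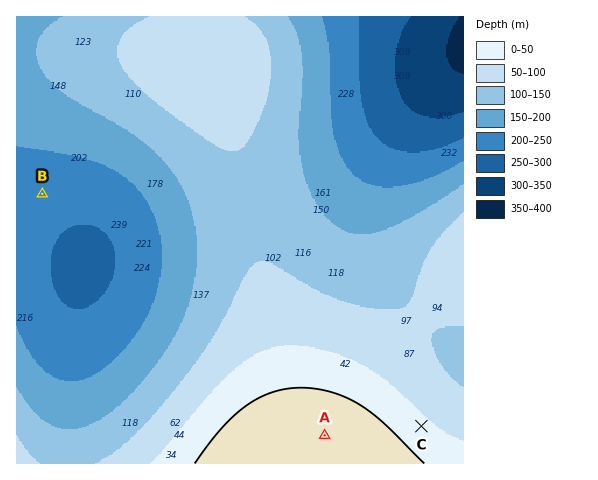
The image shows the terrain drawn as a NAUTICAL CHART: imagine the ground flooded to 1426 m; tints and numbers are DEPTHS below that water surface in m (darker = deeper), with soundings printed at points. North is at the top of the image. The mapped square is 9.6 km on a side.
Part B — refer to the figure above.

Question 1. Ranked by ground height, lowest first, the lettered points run B C A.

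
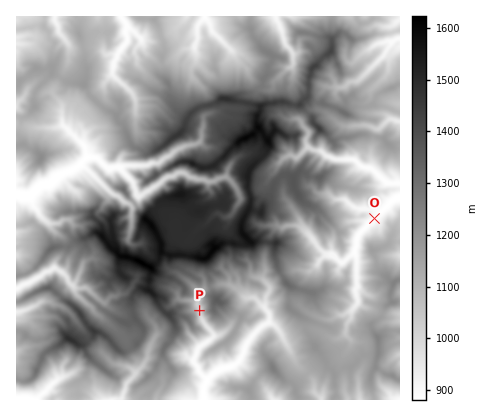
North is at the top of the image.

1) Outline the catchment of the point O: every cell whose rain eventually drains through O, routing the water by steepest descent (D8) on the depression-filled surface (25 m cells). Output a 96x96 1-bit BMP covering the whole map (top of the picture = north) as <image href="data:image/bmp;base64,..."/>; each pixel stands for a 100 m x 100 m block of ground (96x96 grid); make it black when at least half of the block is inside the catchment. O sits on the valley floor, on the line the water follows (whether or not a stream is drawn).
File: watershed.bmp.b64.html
<image width="96" height="96" href="data:image/bmp;base64,Qk2+BAAAAAAAAD4AAAAoAAAAYAAAAGAAAAABAAEAAAAAAIAEAAATCwAAEwsAAAIAAAAAAAAA////AAAAAAAAAAAAAAAAAAAAAAAAAAAAAAAAAAAAAAAAAAAAAAAAAAAAAAAAAAAAAAAAAAAAAAAAAAAAAAAAAAAAAAAAAAAAAAAAAAAAAAAAAAAAAAAAAAAAAAAAAAAAAAAAAAABgAAAAAAAAAAAAAAD8AAAAAAAAAAAAAAH+AAAAAAAAAAAAAAH/AAAAAAAAAAAAAAP/8AAAAAAAAAAAAAf/+AAAAAAAAAAAAAf/+AAAAAAAAAAAAA//+AAAAAAAAAAAAA//8AAAAAAAAAAAAB//8AAAAAAAAAAAAD//4AAAAAAAAAAAAD//4AAAAAAAAAAAAD//8AAAAAAAAAAAAD//+AAAAAAAAAAAAP///AAAAAAAAAAAAf///AAAAAAAAAAAA////gAAAAAAAAAAA////wAAAAAAAAAAA////wAAAAAAAAAAA////wAAAAAAAAAAA////wAAAAAAAAAAA////wAAAAAAAAAAB////wAAAAAAAAAAB////gAAAAAAAAAAD////AAAAAAAAAAAD///+AAAAAAAAAAAH///8AAAAAAAAAAAH///8AAAAAAAAAAAH///8AAAAAAAAAAAH///8AAAAAAAAAAAH///8AAAAAAAAAAAH///8AAAAAAAAAAA////8AAAAAAAAAAP////8AAAAAAAAAAf////8AAAAAAAAAA/////8AAAAAAAAAA/////+AAAAAAAAAAf////8AAAAAAAAAAf//9/4AAAAAAAAAAf//4AAAAAAAAAAAAJ//wAAAAAAAAAAAAA//AAAAAAAAAAAAAA/8AAAAAAAAAAAAAAf4AAAAAAAAAAAAAAPwAAAAAAAAAAAAAAPwAAAAAAAAAAAAAAPwAAAAAAAAAAAAAAHgAAAAAAAAAAAAAADgAAAAAAAAAAAAAAAAAAAAAAAAAAAAAAAAAAAAAAAAAAAAAAAAAAAAAAAAAAAAAAAAAAAAAAAAAAAAAAAAAAAAAAAAAAAAAAAAAAAAAAAAAAAAAAAAAAAAAAAAAAAAAAAAAAAAAAAAAAAAAAAAAAAAAAAAAAAAAAAAAAAAAAAAAAAAAAAAAAAAAAAAAAAAAAAAAAAAAAAAAAAAAAAAAAAAAAAAAAAAAAAAAAAAAAAAAAAAAAAAAAAAAAAAAAAAAAAAAAAAAAAAAAAAAAAAAAAAAAAAAAAAAAAAAAAAAAAAAAAAAAAAAAAAAAAAAAAAAAAAAAAAAAAAAAAAAAAAAAAAAAAAAAAAAAAAAAAAAAAAAAAAAAAAAAAAAAAAAAAAAAAAAAAAAAAAAAAAAAAAAAAAAAAAAAAAAAAAAAAAAAAAAAAAAAAAAAAAAAAAAAAAAAAAAAAAAAAAAAAAAAAAAAAAAAAAAAAAAAAAAAAAAAAAAAAAAAAAAAAAAAAAAAAAAAAAAAAAAAAAAAAAAAAAAAAAAAAAAAAAAAAAAAAAAAAAAAAAAAAAAAAAAAAAAAAAAAAAAAAAAAAAAAAAAAAAAAAAAAAAAAAAAAAAAAAAAAAAAAAAAAAAAAAAAAAAAAAAAAAAAAAA="/>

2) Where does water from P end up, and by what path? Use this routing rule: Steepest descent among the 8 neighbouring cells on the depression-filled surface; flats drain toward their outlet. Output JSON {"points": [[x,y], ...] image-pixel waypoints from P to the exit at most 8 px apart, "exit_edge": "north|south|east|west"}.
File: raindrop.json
{"points": [[200, 310], [202, 318], [206, 326], [212, 334], [208, 340], [200, 346], [196, 354], [194, 362], [198, 370], [206, 378], [204, 386], [204, 394], [204, 400]], "exit_edge": "south"}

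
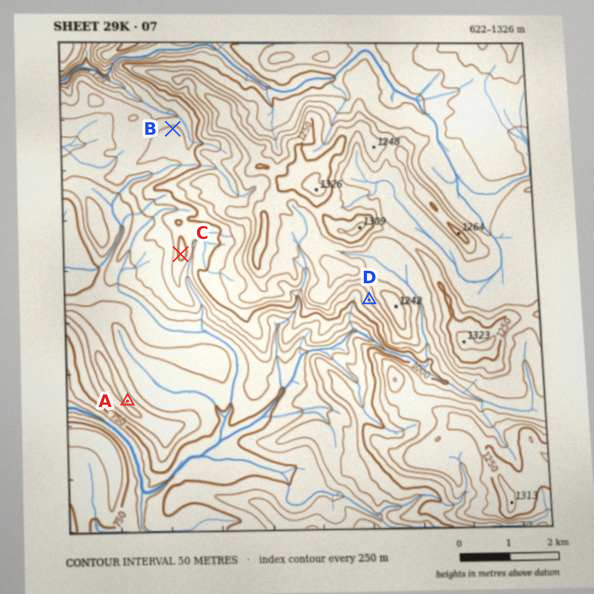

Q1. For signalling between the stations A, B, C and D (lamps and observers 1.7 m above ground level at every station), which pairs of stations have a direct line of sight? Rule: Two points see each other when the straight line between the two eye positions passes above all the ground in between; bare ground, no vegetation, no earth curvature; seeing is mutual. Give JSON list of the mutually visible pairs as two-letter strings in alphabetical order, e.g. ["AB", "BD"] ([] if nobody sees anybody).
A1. ["AC", "AD"]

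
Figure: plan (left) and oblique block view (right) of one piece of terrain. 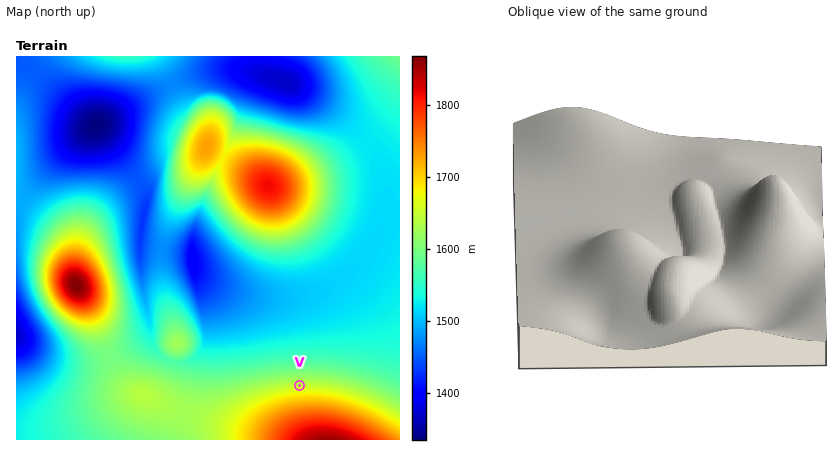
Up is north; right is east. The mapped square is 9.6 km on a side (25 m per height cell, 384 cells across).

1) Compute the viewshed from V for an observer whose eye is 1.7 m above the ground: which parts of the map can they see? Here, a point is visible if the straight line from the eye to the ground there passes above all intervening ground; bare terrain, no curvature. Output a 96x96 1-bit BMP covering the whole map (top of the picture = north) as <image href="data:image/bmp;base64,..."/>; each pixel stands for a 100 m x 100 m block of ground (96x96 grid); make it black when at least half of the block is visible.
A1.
<image width="96" height="96" href="data:image/bmp;base64,Qk2+BAAAAAAAAD4AAAAoAAAAYAAAAGAAAAABAAEAAAAAAIAEAAATCwAAEwsAAAIAAAAAAAAA////AAAAAAAAAAAAAAAAAAAAAAAAAAAAAAAAAAAAAAAAAAAAAAAAAAAAAAAAAAAAAAAAAAAAAAAAAAAAAAAAAAAAAAAAAAAAAAAAAAAAAAAAAAAAAAAAAADwAAAAAAAAAAAAAAH4AAAAAAAAAAAAAAP4AAAAAAAAAAAAAAfwAAAAAAAA+AAAAAfwAAAAAAAB/wAAAA/gAAAAAAAB/8AAAA/AAAAAAAAB//gAAA/AAAAAAAAD//8AAD/AAAAAAAAD///+H//gAAAAAAAP///////8AAAAAAAf////////gAAAAAB//////////AAAAAH///////////8AAAP/8f////////8AAAf/wf////////8AAA/+Af////////8AAA/4AP////////8AAB/gAP////////8AAD/AAP////////8AAD/AAP////////8AAH+AAP////////8AAH+AAP////////8AAP+AAP////////8AAP/AAP////////8AAf/AAP////////8AAf/gAf////////8AAf/gAf////////8AAf/wAf////////8AAf/wA/////////8AAf/wA/////////8AAf/wA/////////8AAf/wB/////////8AAP/4B/////////8AAP/4B/////////8AAP/4D/////////8AAP/4D/////////8AAH/4D/////////8AAH/4D/////////8AAH/4H/////////8AAH/4H/////////8AAH/4H/////////8AAH/4H/////////8AAD/8H/////////8AAD/8H/////////8AAD/8H/////////8AAD/8H/////////8AAD/8D/////////8AAB/8D/////////8AAB/8B/////////8AAB/8B/////////8AAA/8B/////////8AAAf8A/////////8AAAf8A/////////8AAAP4Af////////8AAAH4Af////////8AAAD4AP/8H/8Af/8AAABwAP/gAAAAH/8AAAAwAH/AAAAAH/8AAAAAAD/AAAAAD/8AAAAAAD/AAAAAD/8AAAAAAB/AAAAAB/8AAAAAAA/AAAAAB/8AAAAAAA/AAAAAB/8AAAAAAAfAAAAAB/8AAAAAAAPAAAAAB/8AAAAAAAHAAAAAB/8AAAAAAADAAAAAA/8AAAAAAABAAAAAA/8AAAAAAAAAAAAAA/8AAAAAAAAAAAAAA/8AAAAAAAAAAAAAA//8AAAAAAAAAAAAA///gAAAAAAAAAAAA///4AAAAAAAAAAAA///8AAAAAAAAAAAA///+AAAAAAAAAAAA///+AAAAAAAAAAAA///+AAAAAAAAAAAA////AAAAAAAAAAAA////AAAAAAAAAAAA////AAAAAAAAAAAA////AAAAAAAAAAAA////AAAAAAAAAAAA////gAAAAAAAAAAB////gAAAAAAAAAAB////wAAAAAAAAAAB////wAAAAAAAAAAB////wAAAAAAAAAAB////4AAAAAAAAAAB/8="/>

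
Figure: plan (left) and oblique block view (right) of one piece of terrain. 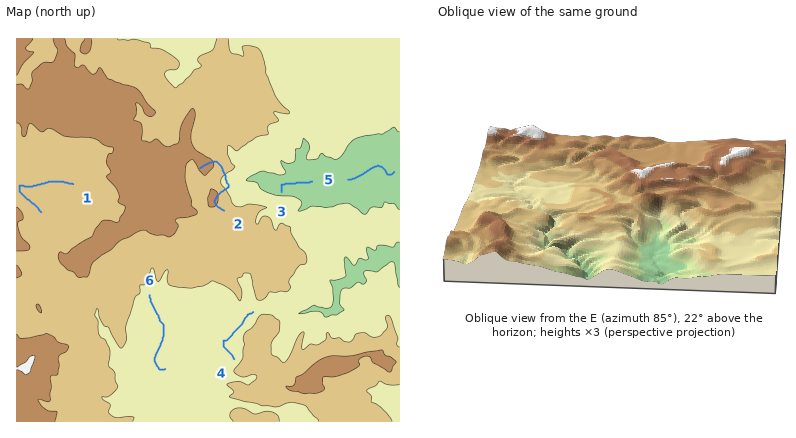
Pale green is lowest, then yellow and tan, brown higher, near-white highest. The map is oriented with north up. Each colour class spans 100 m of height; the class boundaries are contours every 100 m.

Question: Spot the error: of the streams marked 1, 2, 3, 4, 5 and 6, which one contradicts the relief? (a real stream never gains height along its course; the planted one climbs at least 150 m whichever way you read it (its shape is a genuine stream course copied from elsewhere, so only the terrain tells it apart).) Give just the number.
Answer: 2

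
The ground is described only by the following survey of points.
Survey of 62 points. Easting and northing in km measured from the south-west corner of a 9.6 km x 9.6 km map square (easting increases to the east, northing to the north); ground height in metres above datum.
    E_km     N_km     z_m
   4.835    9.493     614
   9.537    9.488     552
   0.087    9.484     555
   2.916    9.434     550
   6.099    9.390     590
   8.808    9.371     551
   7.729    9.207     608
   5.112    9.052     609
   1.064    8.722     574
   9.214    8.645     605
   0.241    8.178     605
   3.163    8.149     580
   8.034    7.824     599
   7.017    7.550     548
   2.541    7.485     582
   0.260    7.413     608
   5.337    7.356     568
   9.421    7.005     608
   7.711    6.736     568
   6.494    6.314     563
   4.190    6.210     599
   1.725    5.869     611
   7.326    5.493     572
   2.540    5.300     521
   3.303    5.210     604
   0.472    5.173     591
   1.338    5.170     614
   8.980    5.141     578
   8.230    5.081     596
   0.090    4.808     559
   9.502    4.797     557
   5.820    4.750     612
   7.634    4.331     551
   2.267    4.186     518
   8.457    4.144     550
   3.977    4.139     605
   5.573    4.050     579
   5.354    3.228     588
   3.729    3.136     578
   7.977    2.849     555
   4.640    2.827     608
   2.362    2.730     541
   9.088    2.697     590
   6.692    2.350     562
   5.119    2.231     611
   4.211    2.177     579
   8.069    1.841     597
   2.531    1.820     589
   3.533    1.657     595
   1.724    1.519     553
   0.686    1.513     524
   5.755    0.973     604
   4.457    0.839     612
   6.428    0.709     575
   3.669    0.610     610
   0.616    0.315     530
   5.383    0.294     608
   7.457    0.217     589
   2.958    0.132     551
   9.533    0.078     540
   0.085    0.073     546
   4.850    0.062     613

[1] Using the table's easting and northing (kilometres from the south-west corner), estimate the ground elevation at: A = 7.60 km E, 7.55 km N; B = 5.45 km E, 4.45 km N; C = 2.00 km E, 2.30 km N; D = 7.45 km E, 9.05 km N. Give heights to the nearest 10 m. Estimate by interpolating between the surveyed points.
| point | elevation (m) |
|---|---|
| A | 580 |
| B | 600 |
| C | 570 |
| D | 600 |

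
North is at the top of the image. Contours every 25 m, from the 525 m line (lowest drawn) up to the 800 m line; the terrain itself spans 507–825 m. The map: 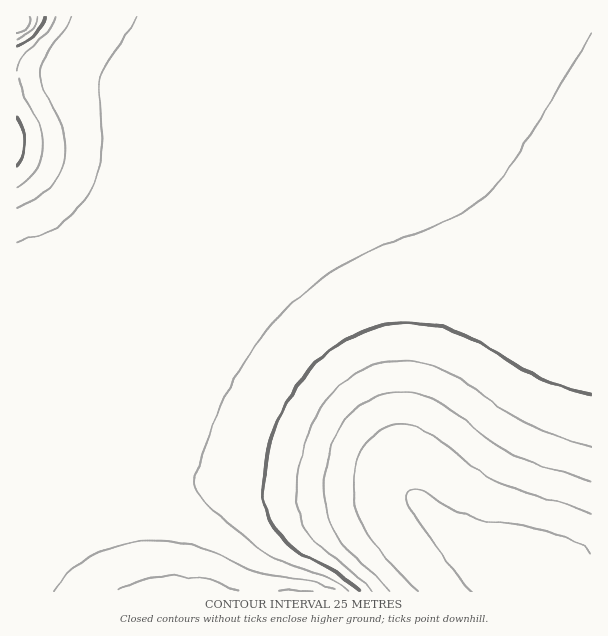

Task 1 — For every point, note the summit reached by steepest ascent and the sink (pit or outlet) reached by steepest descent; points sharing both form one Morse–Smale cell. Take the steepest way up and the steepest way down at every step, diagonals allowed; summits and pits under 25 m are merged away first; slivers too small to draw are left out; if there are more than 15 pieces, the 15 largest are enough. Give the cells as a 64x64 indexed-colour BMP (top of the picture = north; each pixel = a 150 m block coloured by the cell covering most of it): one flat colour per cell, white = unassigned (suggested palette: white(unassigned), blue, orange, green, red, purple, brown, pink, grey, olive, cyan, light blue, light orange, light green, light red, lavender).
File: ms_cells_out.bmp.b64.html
<image width="64" height="64" href="data:image/bmp;base64,Qk12CAAAAAAAAHYAAAAoAAAAQAAAAEAAAAABAAQAAAAAAAAIAAATCwAAEwsAABAAAAAAAAAA////ALR3HwAOf/8ALKAsACgn1gC9Z5QAS1aMAMJ34wB/f38AIr28AM++FwDox64AeLv/AIrfmACWmP8A1bDFADMzMzMzMzMzMzMzMzMzMzMzMzMzMzMzMzMzMzMzERERMzMzMzMzMzMzMzMzMzMzMzMzMzMzMzMzMzMzMzMREREzMzMzMzMzMzMzMzMzMzMzMzMzMzMzMzMzMzMxERERETMzMzMzMzMzMzMzMzMzMzMzMzMzMzMzMzMzMRERERERMzMzMzMzMzMzMzMzMzMzMzMzMzMzMzMzMzMREREREREzMzMzMzMzMzMzMzMzMzMzMzMzMzMzMzMzERERERERESMzMzMzMzMzMzMzMzMzMzMzMzMzMzMzMzERERERERERIjMzMzMzMzMzMzMzMzMzMzMzMzMzMzMxEREREREREREiIjMzMzMzMzMzMzMzMzMzMzMzMzMzMxERERERERERESIiIzMzMzMzMzMzMzMzMzMzMzMzMzMxERERERERERERIiIiIjMzMzMzMzMzMzMzMzMzMzMzMxEREREREREREREiIiIiIiMzMzMzMzMzMiIiIiIjMzMiERERERERERERESIiIiIiIiIiIiIiIiIiIiIiIiIiIiERERERERERERERIiIiIiIiIiIiIiIiIiIiIiIiIiIiIREREREREREREREiIiIiIiIiIiIiIiIiIiIiIiIiIiIhERERERERERERESIiIiIiIiIiIiIiIiIiIiIiIiIiIiERERERERERERERIiIiIiIiIiIiIiIiIiIiIiIiIiIiEREREREREREREREiIiIiIiIiIiIiIiIiIiIiIiIiIiIRERERERERERERESIiIiIiIiIiIiIiIiIiIiIiIiIiIhERERERERERERERIiIiIiIiIiIiIiIiIiIiIiIiIiIiEREREREREREREREiIiIiIiIiIiIiIiIiIiIiIiIiIiIRERERERERERERESIiIiIiIiIiIiIiIiIiIiIiIiIiIhERERERERERERERIiIiIiIiIiIiIiIiIiIiIiIiIiIiEREREREREREREREiIiIiIiIiIiIiIiIiIiIiIiIiIiERERERERERERERESIiIiIiIiIiIiIiIiIiIiIiIiIiIRERERERERERERERIiIiIiIiIiIiIiIiIiIiIiIiIiIhEREREREREREREREiIiIiIiIiIiIiIiIiIiIiIiIiIiERERERERERERERESIiIiIiIiIiIiIiIiIiIiIiIiIiIRERERERERERERERIiIiIiIiIiIiIiIiIiIiIiIiIiIREREREREREREREREiIiIiIiIiIiIiIiIiIiIiIiIiIhERERERERERERERESIiIiIiIiIiIiIiIiIiIiIiIiIiERERERERERERERERIiIiIiIiIiIiIiIiIiIiIiIiIiEREREREREREREREREiIiIiIiIiIiIiIiIiIiIiIiIiIRERERERERERERERESIiIiIiIiIiIiIiIiIiIiIiIiIhERERERERERERERERIiIiIiIiIiIiIiIiIiIiIiIiIhEREREREREREREREREiIiIiIiIiIiIiIiIiIiIiIiIiERERERERERERERERESIiIiIiIiIiIiIiIiIiIiIiIiERERERERERERERERERIiIiIiIiIiIiIiIiIiIiIiIiIREREREREREREREREREiIiIiIiIiIiIiIiIiIiIiIiIRERERERERERERERERESIiIiIiIiIiIiIiIiIiIiIiIhERERERERERERERERERIiIiIiIiIiIiIiIiIiIiIiIhEREREREREREREREREREiIiIiIiIiIiIiIiIiIiIiIhERERERERERERERERERESIiIiIiIiIiIiIiIiIiIiIhERERERERERERERERERERIiIiIiIiIiIiIiIiIiIiIREREREREREREREREREREREiIiIiIiIiIiIiIiIiIiIRERERERERERERERERERERESIiIiIiIiIiIiIiIiIiIRERERERERERERERERERERERIiIiIiIiIiIiIiIiIiEREREREREREREREREREREREREiIiIiIiIiIiIiIiIhERERERERERERERERERERERERESIiIiIiIiIiIiIiIhERERERERERERERERERERERERERIiIiIiIiIiIiIiIREREREREREREREREREREREREREREiIiIiIiIiIiIiIRERERERERERERERERERERERERERESIiIiIiIiIiIiERERERERERERERERERERERERERERERIiIiIiIiIiIiEREREREREREREREREREREREREREREREiIiIiIiIiIhERERERERERERERERERERERERERERERESIiIiIiIiIhERERERERERERERERERERERERERERERERIiIiIiIiIREREREREREREREREREREREREREREREREREiIiIiIiEREREREREREREREREREREREREREREREREREREiIhERERERERERERERERERERERERERERERERERERERERERERERERERERERERERERERERERERERERERERERERERERERERERERERERERERERERERERERERERERERERERERERERERERERERERERERERERERERERERERERERERERERERERERERERERERERERERERERERERERERERERERERERERERERERERERERERERERERERERERERERERERERERERERERERERERERERERERERERERERERERERERERERERERER"/>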